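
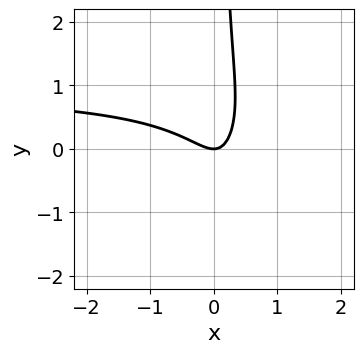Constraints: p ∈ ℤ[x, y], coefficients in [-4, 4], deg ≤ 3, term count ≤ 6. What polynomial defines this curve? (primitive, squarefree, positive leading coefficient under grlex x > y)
2*x^2*y - x*y^2 - 2*x^2 - 2*x*y + y

The degree is 3 — the shape is more complex than any degree-2 curve.
Reading off the gridlines: it crosses the x-axis at the gridline x = 0; it meets the y-axis at y = 0 (among the integer gridlines).
The integer polynomial consistent with all of this is the stated p.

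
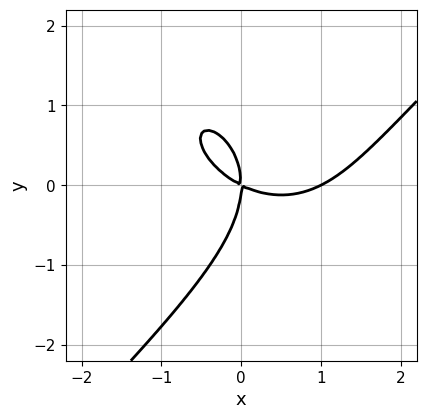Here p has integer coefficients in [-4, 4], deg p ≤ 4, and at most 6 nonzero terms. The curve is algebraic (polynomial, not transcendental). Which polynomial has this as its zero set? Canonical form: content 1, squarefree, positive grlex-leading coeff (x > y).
x^3 - y^3 - x^2 - 2*x*y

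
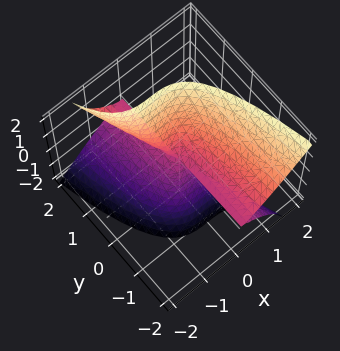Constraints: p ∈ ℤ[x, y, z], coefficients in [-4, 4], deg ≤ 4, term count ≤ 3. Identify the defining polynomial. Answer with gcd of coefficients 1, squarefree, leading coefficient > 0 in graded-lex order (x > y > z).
3*x^3 + 2*y*z^2 - z^3

The degree is 3 — a generic line meets the surface in up to 3 points.
Against the integer gridlines: it crosses the z-axis at the gridline z = 0; the visible y-axis segment lies entirely on the surface.
Together with the visible shape, these determine p as stated.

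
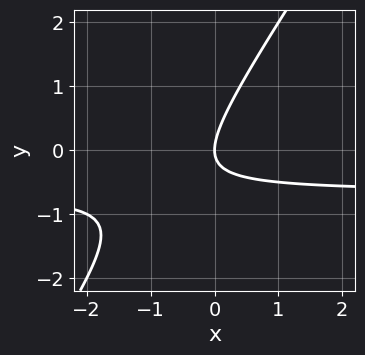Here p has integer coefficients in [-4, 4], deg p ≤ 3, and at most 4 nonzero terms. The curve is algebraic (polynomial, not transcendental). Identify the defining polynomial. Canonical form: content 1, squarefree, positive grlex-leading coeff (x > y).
(a) The degree is 2 — a generic line meets the curve in up to 2 points.
(b) From the visible intercepts: it crosses the x-axis at the gridline x = 0; it crosses the y-axis at the gridline y = 0.
(c) Assembling these constraints gives the stated polynomial.

3*x*y - 2*y^2 + 2*x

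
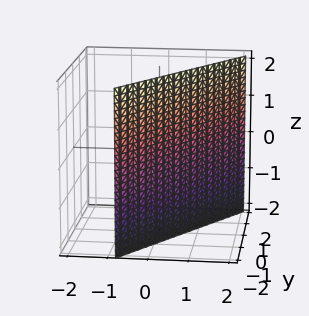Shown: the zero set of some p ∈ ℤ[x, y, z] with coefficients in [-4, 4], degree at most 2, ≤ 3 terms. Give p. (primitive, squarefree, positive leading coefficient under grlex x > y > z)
3*x - 2*y - 2

First, the degree is 1 — every cross-section is a straight line — this is a plane.
Next, observable constraints: no z-intercept at any integer in the box; it meets the y-axis at y = -1 (among the integer gridlines).
Finally, solving for integer coefficients yields p as stated.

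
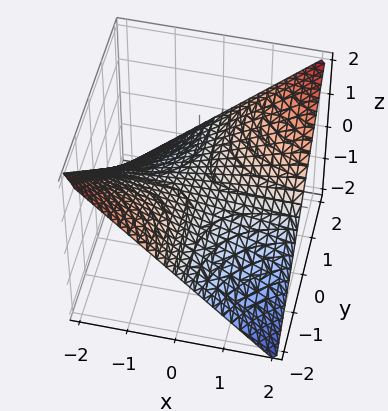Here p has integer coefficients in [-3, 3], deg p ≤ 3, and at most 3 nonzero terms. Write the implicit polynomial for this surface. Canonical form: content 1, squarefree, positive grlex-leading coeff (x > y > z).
x*y - 2*z

(a) The degree is 2 — a hyperbolic paraboloid; a quadric.
(b) From the visible intercepts: every point of the y-axis in the box is on the surface; it crosses the z-axis at the gridline z = 0.
(c) Matching integer coefficients to the picture gives p.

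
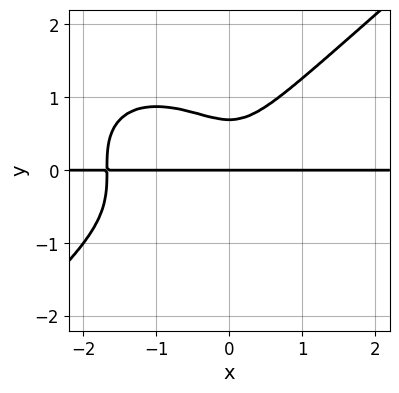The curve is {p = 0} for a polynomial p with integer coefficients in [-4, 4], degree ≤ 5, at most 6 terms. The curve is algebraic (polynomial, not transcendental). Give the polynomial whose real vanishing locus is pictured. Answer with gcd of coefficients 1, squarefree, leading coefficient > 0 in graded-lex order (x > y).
1. The degree is 4 — no degree-3 curve has this shape.
2. From the visible intercepts: the visible x-axis segment lies entirely on the curve; it meets the y-axis at y = 0 (among the integer gridlines).
3. Assembling these constraints gives the stated polynomial.

2*x^3*y - 3*y^4 + 3*x^2*y + y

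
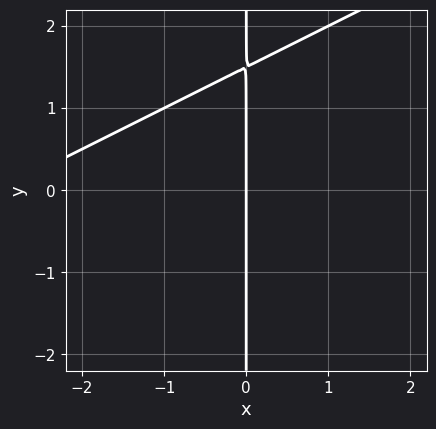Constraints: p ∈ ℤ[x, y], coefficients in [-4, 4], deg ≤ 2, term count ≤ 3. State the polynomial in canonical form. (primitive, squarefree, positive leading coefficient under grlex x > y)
x^2 - 2*x*y + 3*x

(a) Degree: no degree-1 curve has this shape, so deg p = 2.
(b) Checking where it meets the axes: every point of the y-axis in the box is on the curve; it meets the x-axis at x = 0 (among the integer gridlines).
(c) The integer polynomial consistent with all of this is the stated p.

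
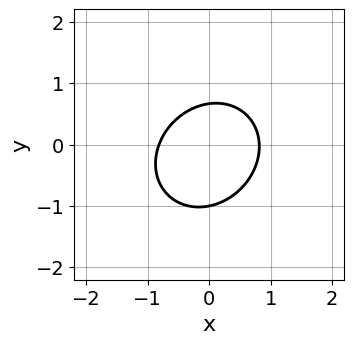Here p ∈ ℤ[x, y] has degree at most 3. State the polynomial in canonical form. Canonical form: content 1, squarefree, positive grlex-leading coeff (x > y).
1. Degree: a generic line meets the curve in up to 2 points, so deg p = 2.
2. Observable constraints: it crosses the y-axis at the gridline y = -1.
3. Solving for integer coefficients yields p as stated.

3*x^2 - x*y + 3*y^2 + y - 2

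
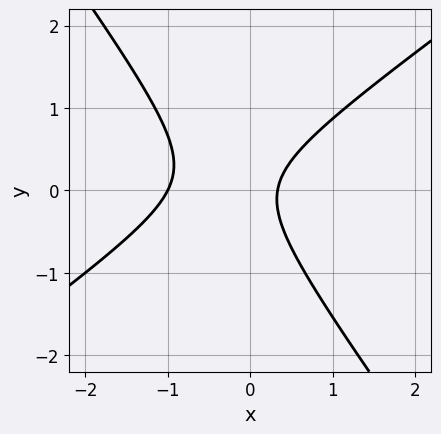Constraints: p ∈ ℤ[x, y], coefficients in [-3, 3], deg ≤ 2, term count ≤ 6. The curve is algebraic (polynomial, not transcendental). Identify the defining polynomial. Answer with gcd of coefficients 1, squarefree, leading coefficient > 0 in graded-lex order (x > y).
3*x^2 - 2*x*y - 3*y^2 + 2*x - 1

1. The degree is 2 — the shape is more complex than any degree-1 curve.
2. From the axis intercepts and sections: one x-axis crossing is at x = -1; it misses every integer gridline on the y-axis.
3. Putting this together gives p.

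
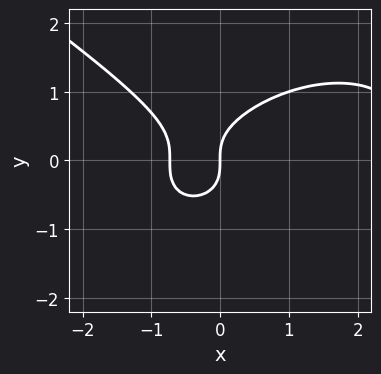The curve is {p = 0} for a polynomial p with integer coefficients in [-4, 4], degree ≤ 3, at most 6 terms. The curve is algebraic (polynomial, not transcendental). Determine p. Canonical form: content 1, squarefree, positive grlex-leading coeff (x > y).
x^3 + 3*y^3 - 2*x^2 - 2*x

(a) Degree: no degree-2 curve has this shape, so deg p = 3.
(b) Against the integer gridlines: one x-axis crossing is at x = 0; it meets the y-axis at y = 0 (among the integer gridlines).
(c) Assembling these constraints gives the stated polynomial.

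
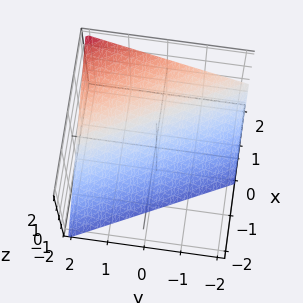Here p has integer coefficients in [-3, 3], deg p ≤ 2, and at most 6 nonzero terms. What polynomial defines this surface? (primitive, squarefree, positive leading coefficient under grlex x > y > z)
(a) Degree: the surface is flat (a plane), so deg p = 1.
(b) Observable constraints: it meets the y-axis at y = 2 (among the integer gridlines); it meets the z-axis at z = -1 (among the integer gridlines); it crosses the x-axis at the gridline x = 1.
(c) Putting this together gives p.

2*x + y - 2*z - 2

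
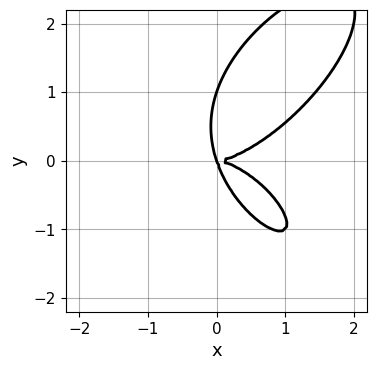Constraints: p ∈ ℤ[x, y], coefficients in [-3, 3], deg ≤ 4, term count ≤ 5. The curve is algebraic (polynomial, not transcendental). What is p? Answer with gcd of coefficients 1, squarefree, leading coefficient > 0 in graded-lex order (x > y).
(a) Degree: the shape is more complex than any degree-3 curve, so deg p = 4.
(b) Reading off the gridlines: one x-axis crossing is at x = 0; among the integer gridlines, it crosses the y-axis at y ∈ {0, 1}.
(c) The integer polynomial consistent with all of this is the stated p.

x^4 + y^4 - 3*x*y^2 - y^3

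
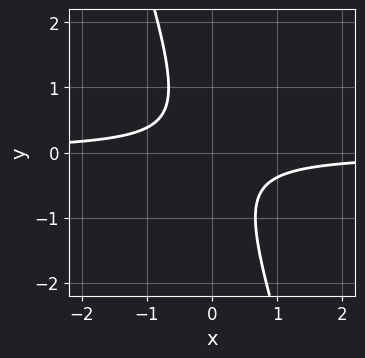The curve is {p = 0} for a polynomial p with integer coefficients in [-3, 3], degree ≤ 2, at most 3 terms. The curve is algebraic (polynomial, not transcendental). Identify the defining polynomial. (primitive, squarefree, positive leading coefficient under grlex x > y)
(a) deg p = 2. The shape is more complex than any degree-1 curve.
(b) Against the integer gridlines: it misses every integer gridline on the x-axis; it misses every integer gridline on the y-axis.
(c) Assembling these constraints gives the stated polynomial.

3*x*y + y^2 + 1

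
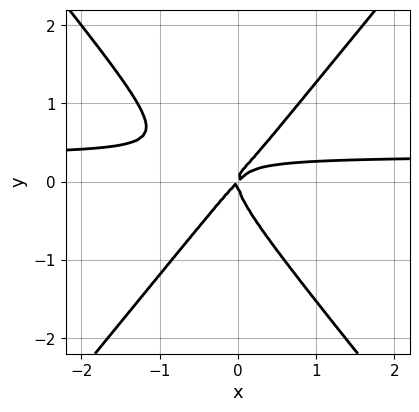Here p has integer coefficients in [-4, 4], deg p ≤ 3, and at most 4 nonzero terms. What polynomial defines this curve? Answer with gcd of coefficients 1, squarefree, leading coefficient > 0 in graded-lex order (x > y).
3*x^2*y - 2*y^3 - x^2 + x*y

Degree: the shape is more complex than any degree-2 curve, so deg p = 3.
Observable constraints: it crosses the y-axis at the gridline y = 0; it meets the x-axis at x = 0 (among the integer gridlines).
Together with the visible shape, these determine p as stated.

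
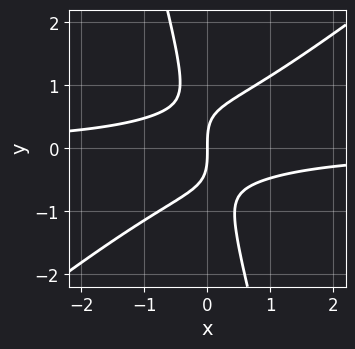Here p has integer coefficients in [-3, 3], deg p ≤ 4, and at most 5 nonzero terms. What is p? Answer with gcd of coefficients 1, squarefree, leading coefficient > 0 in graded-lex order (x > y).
1. deg p = 3. A generic line meets the curve in up to 3 points.
2. Against the integer gridlines: it meets the x-axis at x = 0 (among the integer gridlines); it meets the y-axis at y = 0 (among the integer gridlines).
3. Putting this together gives p.

3*x^2*y - 3*x*y^2 - y^3 + 2*x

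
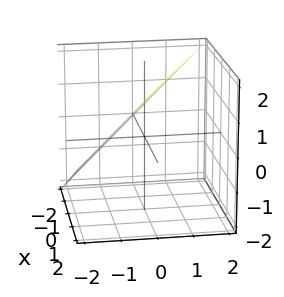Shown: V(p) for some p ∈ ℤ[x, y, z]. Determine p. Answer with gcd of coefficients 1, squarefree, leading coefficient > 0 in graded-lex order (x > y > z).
x + 2*y - 2*z + 2

deg p = 1. The surface is flat (a plane).
Observable constraints: it meets the x-axis at x = -2 (among the integer gridlines); it crosses the z-axis at the gridline z = 1; one y-axis crossing is at y = -1.
The integer polynomial consistent with all of this is the stated p.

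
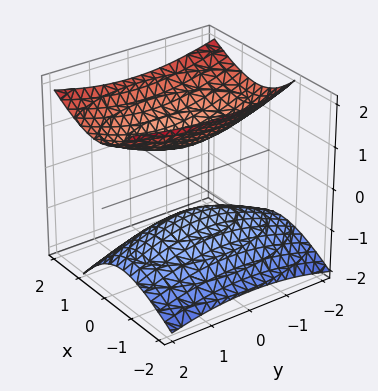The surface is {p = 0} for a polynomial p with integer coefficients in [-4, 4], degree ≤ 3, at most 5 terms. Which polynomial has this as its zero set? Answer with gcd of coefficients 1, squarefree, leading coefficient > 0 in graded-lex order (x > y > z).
3*x^2 - 2*x*z + y^2 - 3*z^2 + 2

1. There are 2 components. They look like related sheets of one shape, so recover p as a whole.
2. The degree is 2 — the shape is more complex than any degree-1 surface.
3. From the visible intercepts: no y-intercept at any integer in the box; the surface avoids every integer x-axis point in the box.
4. Solving for integer coefficients yields p as stated.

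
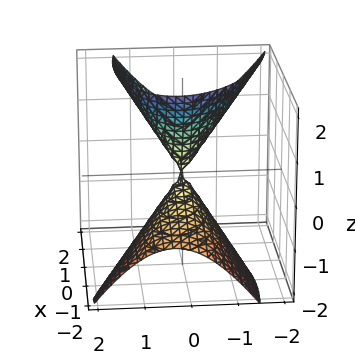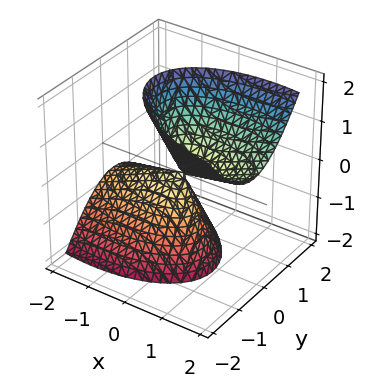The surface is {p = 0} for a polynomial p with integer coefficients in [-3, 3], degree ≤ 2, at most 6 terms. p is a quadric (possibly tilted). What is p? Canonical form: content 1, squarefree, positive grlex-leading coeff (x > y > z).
x^2 + x*y - 2*x*z + 3*y^2 - z^2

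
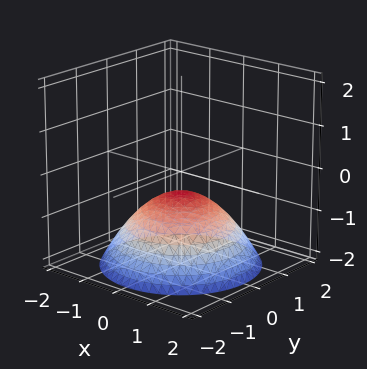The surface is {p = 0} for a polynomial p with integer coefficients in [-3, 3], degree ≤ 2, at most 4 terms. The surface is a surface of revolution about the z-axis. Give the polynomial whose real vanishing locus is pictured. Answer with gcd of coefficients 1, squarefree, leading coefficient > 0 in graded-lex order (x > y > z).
(a) deg p = 2. The shape is more complex than any degree-1 surface.
(b) Symmetry: the surface is invariant under rotation about z: p = q(x² + y², z).
(c) From the visible intercepts: it misses every integer gridline on the x-axis; a circular section at z = -1 has radius exactly 1; it misses every integer gridline on the y-axis.
(d) Solving for integer coefficients yields p as stated.

x^2 + y^2 + 2*z + 1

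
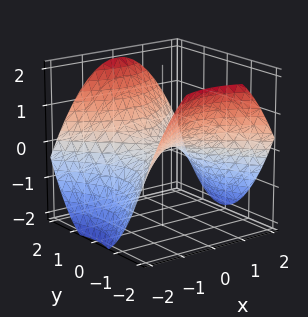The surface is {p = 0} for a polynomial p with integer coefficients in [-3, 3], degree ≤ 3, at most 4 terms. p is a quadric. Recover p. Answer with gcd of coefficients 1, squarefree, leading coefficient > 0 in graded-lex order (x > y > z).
x^2 - y^2 + 2*z

First, the degree is 2 — a saddle surface; a quadric.
Then, symmetries: it's symmetric under x → −x, forcing even powers of x; the y ↦ −y reflection is a symmetry, so y appears only in even powers.
Then, reading off the gridlines: it meets the z-axis at z = 0 (among the integer gridlines); it crosses the y-axis at the gridline y = 0; it crosses the x-axis at the gridline x = 0.
Finally, together with the visible shape, these determine p as stated.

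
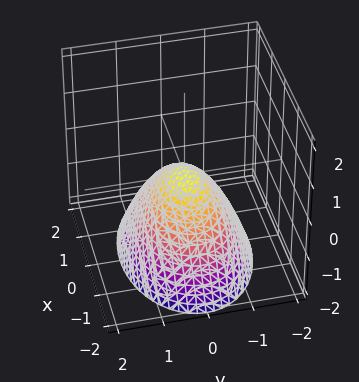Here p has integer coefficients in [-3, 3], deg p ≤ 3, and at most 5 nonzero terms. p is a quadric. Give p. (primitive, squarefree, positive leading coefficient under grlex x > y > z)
(a) deg p = 2. A single bowl opening along one axis; a quadric.
(b) Symmetries: it's symmetric under x → −x, forcing even powers of x; it's symmetric under y → −y, forcing even powers of y.
(c) Reading off the gridlines: one y-axis crossing is at y = 0; one x-axis crossing is at x = 0; it crosses the z-axis at the gridline z = 0.
(d) Solving for integer coefficients yields p as stated.

x^2 + 2*y^2 + 2*z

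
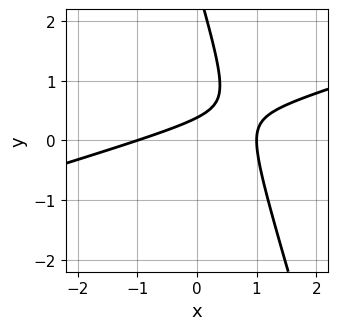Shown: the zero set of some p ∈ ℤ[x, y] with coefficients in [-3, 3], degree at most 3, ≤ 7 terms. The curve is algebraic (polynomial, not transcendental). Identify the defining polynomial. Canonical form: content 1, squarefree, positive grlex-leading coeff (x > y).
1. Degree: a generic line meets the curve in up to 2 points, so deg p = 2.
2. Observable constraints: among the integer gridlines, it crosses the x-axis at x ∈ {-1, 1}.
3. Fitting integer coefficients to these (and the overall shape) gives p.

x^2 - 3*x*y - y^2 + 3*y - 1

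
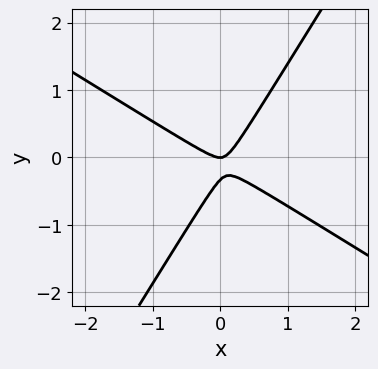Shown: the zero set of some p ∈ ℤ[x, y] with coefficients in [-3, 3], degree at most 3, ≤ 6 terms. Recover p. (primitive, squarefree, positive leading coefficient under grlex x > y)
3*x^2 + 3*x*y - 3*y^2 - y

1. Degree: the shape is more complex than any degree-1 curve, so deg p = 2.
2. From the axis intercepts and sections: it meets the x-axis at x = 0 (among the integer gridlines); one y-axis crossing is at y = 0.
3. Matching integer coefficients to the picture gives p.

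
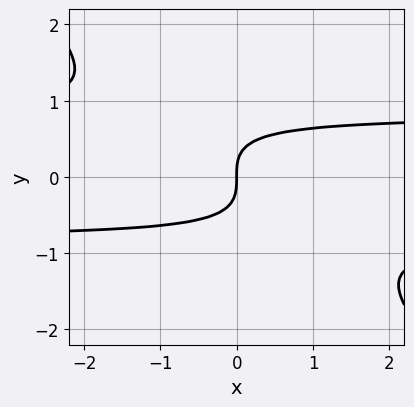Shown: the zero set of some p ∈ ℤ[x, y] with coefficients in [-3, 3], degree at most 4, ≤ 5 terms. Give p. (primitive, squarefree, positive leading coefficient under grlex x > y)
1. Degree: no degree-2 curve has this shape, so deg p = 3.
2. Against the integer gridlines: it crosses the x-axis at the gridline x = 0; one y-axis crossing is at y = 0.
3. Assembling these constraints gives the stated polynomial.

3*x*y^2 + 3*y^3 - 2*x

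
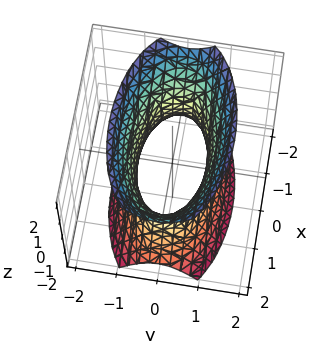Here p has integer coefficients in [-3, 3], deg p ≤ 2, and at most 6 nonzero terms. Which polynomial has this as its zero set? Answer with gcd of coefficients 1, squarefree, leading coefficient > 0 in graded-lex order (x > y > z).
x^2 + 3*y^2 - z^2 - 2

(a) Degree: an hourglass — one-sheet hyperboloid; a quadric, so deg p = 2.
(b) Symmetries: it's symmetric under z → −z, forcing even powers of z; mirror symmetry x ↦ −x ⇒ only even powers of x; the y ↦ −y reflection is a symmetry, so y appears only in even powers.
(c) Reading off the gridlines: no z-intercept at any integer in the box.
(d) The integer polynomial consistent with all of this is the stated p.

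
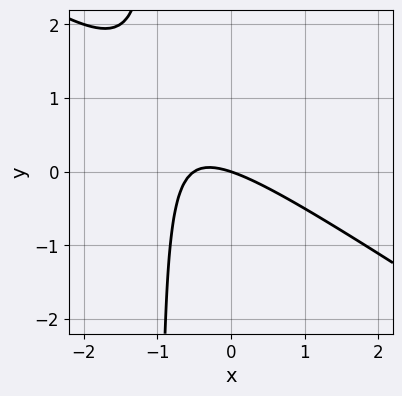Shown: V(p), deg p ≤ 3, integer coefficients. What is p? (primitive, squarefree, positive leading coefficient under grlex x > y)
deg p = 2. The shape is more complex than any degree-1 curve.
From the visible intercepts: one y-axis crossing is at y = 0; it crosses the x-axis at the gridline x = 0.
Putting this together gives p.

2*x^2 + 3*x*y + x + 3*y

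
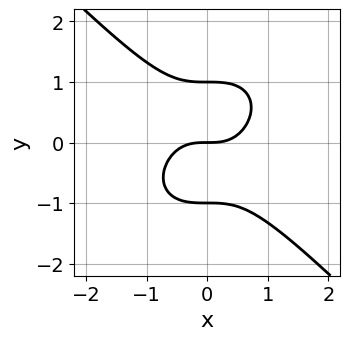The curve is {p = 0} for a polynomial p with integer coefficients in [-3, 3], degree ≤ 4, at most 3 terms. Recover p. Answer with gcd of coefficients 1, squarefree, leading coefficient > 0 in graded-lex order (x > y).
x^3 + y^3 - y

First, the degree is 3 — no degree-2 curve has this shape.
Then, reading off the gridlines: the y-axis gridline crossings are at y ∈ {-1, 0, 1}; it meets the x-axis at x = 0 (among the integer gridlines).
Finally, these observations pin down the coefficients.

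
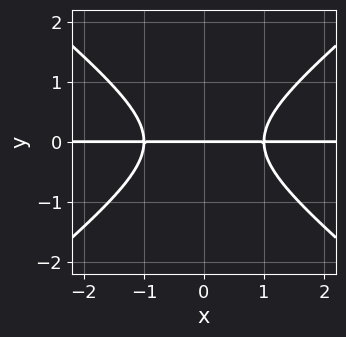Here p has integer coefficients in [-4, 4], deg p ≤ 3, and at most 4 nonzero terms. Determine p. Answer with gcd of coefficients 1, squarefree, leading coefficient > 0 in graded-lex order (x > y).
2*x^2*y - 3*y^3 - 2*y

(a) deg p = 3.
(b) Symmetries: it's symmetric under x → −x, forcing even powers of x.
(c) Checking where it meets the axes: it crosses the y-axis at the gridline y = 0; every point of the x-axis in the box is on the curve.
(d) The integer polynomial consistent with all of this is the stated p.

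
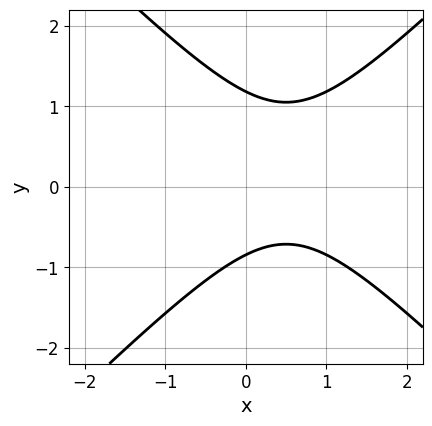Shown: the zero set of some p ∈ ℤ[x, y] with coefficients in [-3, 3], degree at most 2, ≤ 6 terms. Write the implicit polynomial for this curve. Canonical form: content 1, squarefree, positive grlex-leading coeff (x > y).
1. Degree: the shape is more complex than any degree-1 curve, so deg p = 2.
2. Reading off the gridlines: no x-intercept at any integer in the box.
3. Assembling these constraints gives the stated polynomial.

3*x^2 - 3*y^2 - 3*x + y + 3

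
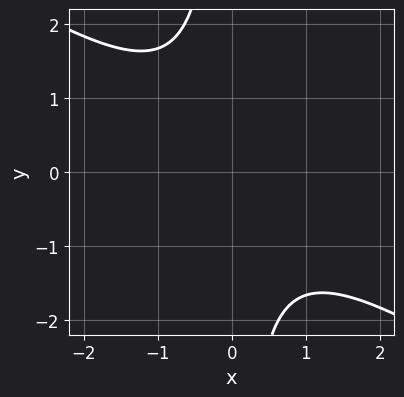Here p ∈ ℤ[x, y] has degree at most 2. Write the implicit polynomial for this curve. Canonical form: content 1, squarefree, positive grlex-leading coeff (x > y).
2*x^2 + 3*x*y + 3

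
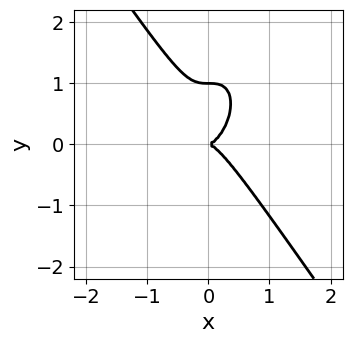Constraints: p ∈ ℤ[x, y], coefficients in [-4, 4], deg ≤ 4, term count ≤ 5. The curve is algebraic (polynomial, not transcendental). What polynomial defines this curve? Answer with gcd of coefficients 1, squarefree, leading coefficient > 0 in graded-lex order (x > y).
3*x^3 + y^3 - y^2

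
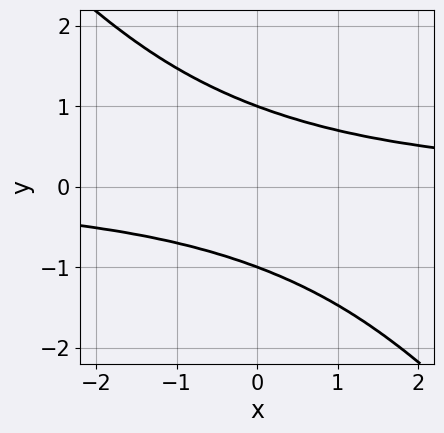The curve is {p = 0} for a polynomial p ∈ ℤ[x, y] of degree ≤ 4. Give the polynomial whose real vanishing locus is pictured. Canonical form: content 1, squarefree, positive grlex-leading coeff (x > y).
First, degree: no degree-3 curve has this shape, so deg p = 4.
Then, against the integer gridlines: the curve avoids every integer x-axis point in the box; among the integer gridlines, it crosses the y-axis at y ∈ {-1, 1}.
Finally, together with the visible shape, these determine p as stated.

x^2*y^2 + 3*x*y^3 + 2*y^4 - 2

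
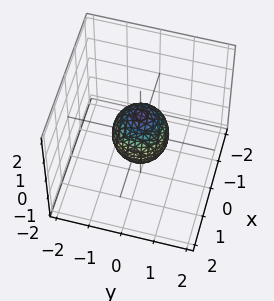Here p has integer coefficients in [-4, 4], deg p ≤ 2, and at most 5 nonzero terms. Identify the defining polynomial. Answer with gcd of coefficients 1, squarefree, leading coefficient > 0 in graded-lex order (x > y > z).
First, the degree is 2 — the shape is more complex than any degree-1 surface.
Then, symmetries: the surface is invariant under rotation about z: p = q(x² + y², z).
Then, from the axis intercepts and sections: a circular section at z = 0 has radius between 0 and 1; among the integer gridlines, it crosses the z-axis at z ∈ {-1, 1}.
Finally, the integer polynomial consistent with all of this is the stated p.

3*x^2 + 3*y^2 + 2*z^2 - 2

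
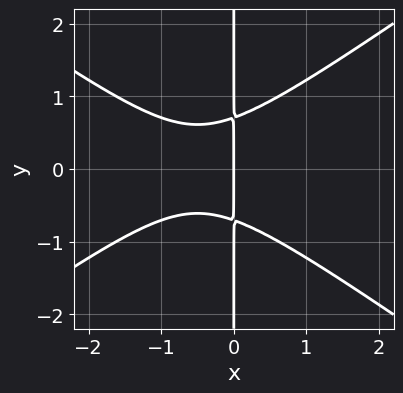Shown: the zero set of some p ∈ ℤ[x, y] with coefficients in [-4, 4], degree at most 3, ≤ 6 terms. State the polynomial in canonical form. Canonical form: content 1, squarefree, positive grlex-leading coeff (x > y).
The degree is 3 — the shape is more complex than any degree-2 curve.
Symmetries: mirror symmetry y ↦ −y ⇒ only even powers of y.
Checking where it meets the axes: it meets the x-axis at x = 0 (among the integer gridlines); the visible y-axis segment lies entirely on the curve.
The integer polynomial consistent with all of this is the stated p.

x^3 - 2*x*y^2 + x^2 + x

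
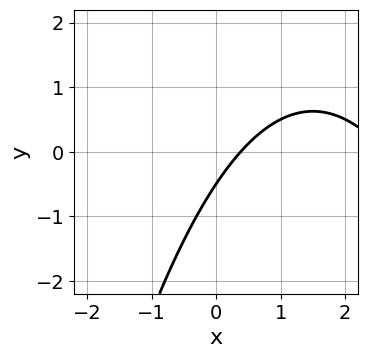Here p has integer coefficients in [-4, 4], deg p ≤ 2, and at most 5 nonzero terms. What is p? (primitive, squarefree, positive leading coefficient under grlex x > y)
(a) Degree: no degree-1 curve has this shape, so deg p = 2.
(b) Matching integer coefficients to the picture gives p.

x^2 - 3*x + 2*y + 1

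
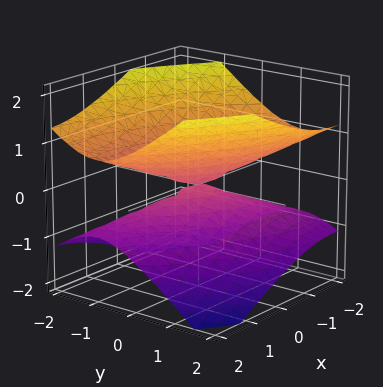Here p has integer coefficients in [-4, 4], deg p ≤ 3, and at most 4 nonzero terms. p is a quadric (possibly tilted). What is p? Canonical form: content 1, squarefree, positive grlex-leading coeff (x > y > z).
x^2 + 2*x*y + 2*y^2 - 3*z^2

I count 2 distinct pieces. They look like related sheets of one shape, so recover p as a whole.
deg p = 2. The shape is more complex than any degree-1 surface.
Against the integer gridlines: one y-axis crossing is at y = 0; one x-axis crossing is at x = 0.
Putting this together gives p.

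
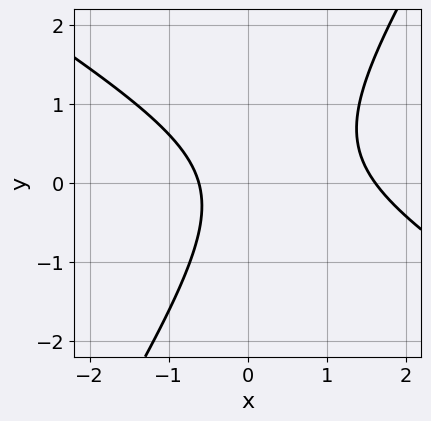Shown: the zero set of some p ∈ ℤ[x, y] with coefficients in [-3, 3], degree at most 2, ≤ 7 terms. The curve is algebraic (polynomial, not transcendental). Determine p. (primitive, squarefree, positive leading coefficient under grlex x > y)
1. The degree is 2 — a generic line meets the curve in up to 2 points.
2. Reading off the gridlines: it misses every integer gridline on the y-axis.
3. Solving for integer coefficients yields p as stated.

x^2 + x*y - y^2 - x - 1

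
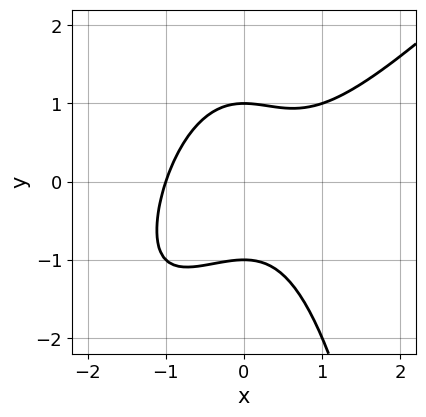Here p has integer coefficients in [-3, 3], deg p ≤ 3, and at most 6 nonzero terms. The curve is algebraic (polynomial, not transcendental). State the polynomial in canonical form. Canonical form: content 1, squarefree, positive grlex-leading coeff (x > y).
x^3 - x^2*y - y^2 + 1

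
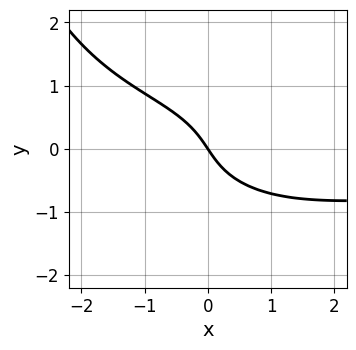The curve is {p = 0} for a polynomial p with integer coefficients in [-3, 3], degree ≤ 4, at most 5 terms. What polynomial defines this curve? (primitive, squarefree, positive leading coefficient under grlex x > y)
x^2*y^2 - 3*y^3 - 3*x - 2*y

First, the degree is 4 — a generic line meets the curve in up to 4 points.
Then, from the visible intercepts: it crosses the x-axis at the gridline x = 0; one y-axis crossing is at y = 0.
Finally, together with the visible shape, these determine p as stated.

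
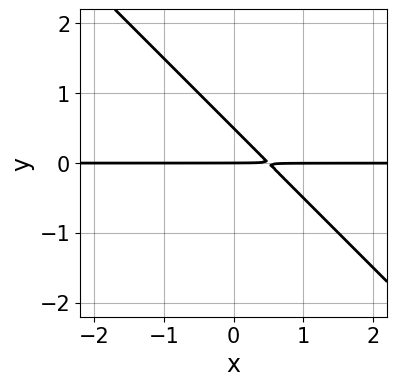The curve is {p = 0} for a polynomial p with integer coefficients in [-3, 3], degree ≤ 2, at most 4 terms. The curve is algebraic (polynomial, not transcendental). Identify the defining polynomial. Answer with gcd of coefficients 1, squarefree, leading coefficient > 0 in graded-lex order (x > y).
2*x*y + 2*y^2 - y

deg p = 2. A generic line meets the curve in up to 2 points.
Against the integer gridlines: the visible x-axis segment lies entirely on the curve; it crosses the y-axis at the gridline y = 0.
Matching integer coefficients to the picture gives p.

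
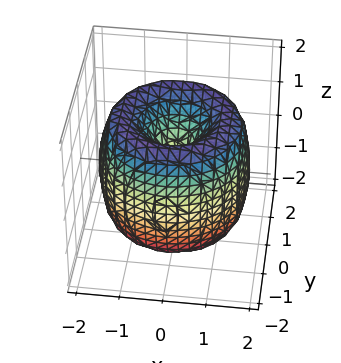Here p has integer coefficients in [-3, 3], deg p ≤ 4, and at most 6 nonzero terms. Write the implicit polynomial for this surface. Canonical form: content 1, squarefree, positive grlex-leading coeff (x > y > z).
deg p = 4. No degree-3 surface has this shape.
Symmetries: the z-axis is an axis of rotation, so x and y enter only as x² + y².
Reading off the gridlines: it crosses the z-axis at the gridline z = 0; a circular section at z = 0 has radius between 1 and 2; one y-axis crossing is at y = 0; one x-axis crossing is at x = 0.
The integer polynomial consistent with all of this is the stated p.

x^4 + 2*x^2*y^2 + y^4 - 3*x^2 - 3*y^2 + z^2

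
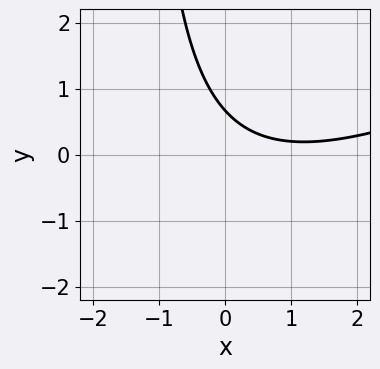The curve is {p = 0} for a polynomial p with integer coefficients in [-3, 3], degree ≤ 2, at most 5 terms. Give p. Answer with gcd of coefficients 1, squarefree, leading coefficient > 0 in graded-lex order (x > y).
First, degree: a generic line meets the curve in up to 2 points, so deg p = 2.
Then, from the axis intercepts and sections: no x-intercept at any integer in the box.
Finally, fitting integer coefficients to these (and the overall shape) gives p.

x^2 - 2*x*y - 2*x - 3*y + 2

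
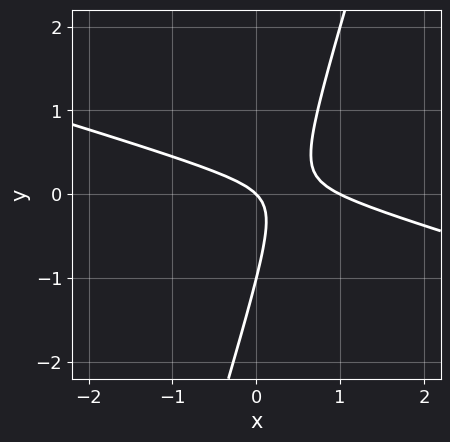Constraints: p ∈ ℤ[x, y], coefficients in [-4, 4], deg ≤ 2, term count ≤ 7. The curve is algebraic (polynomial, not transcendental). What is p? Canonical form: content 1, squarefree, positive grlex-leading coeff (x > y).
(a) deg p = 2. No degree-1 curve has this shape.
(b) Reading off the gridlines: the y-axis gridline crossings are at y ∈ {-1, 0}; among the integer gridlines, it crosses the x-axis at x ∈ {0, 1}.
(c) These observations pin down the coefficients.

x^2 + 3*x*y - y^2 - x - y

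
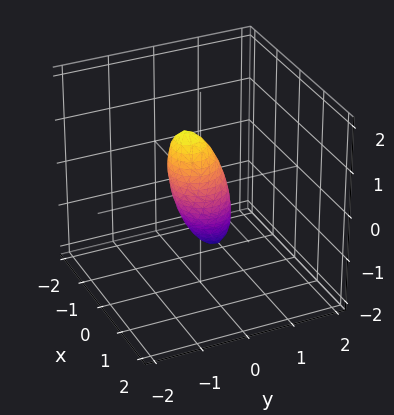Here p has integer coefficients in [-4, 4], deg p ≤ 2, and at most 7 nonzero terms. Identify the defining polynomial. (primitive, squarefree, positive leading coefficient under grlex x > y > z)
3*x^2 - 2*x*z + 3*y^2 + 2*y*z + z^2 - 1

deg p = 2.
From the visible intercepts: the z-axis gridline crossings are at z ∈ {-1, 1}.
Fitting integer coefficients to these (and the overall shape) gives p.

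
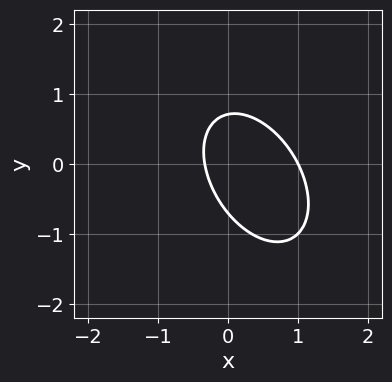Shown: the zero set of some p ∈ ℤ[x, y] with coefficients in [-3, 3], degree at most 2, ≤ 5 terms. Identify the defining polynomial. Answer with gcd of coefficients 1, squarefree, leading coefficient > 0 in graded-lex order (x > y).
deg p = 2. The shape is more complex than any degree-1 curve.
Against the integer gridlines: it meets the x-axis at x = 1 (among the integer gridlines).
Putting this together gives p.

3*x^2 + 2*x*y + 2*y^2 - 2*x - 1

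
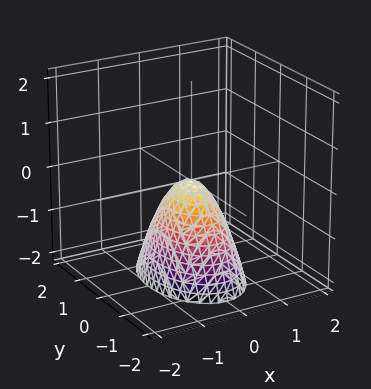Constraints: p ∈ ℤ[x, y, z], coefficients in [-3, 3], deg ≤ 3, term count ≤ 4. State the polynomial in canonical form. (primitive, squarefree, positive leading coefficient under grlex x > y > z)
First, degree: a paraboloid; a quadric, so deg p = 2.
Then, symmetries: the x ↦ −x reflection is a symmetry, so x appears only in even powers; it's symmetric under y → −y, forcing even powers of y.
Then, from the axis intercepts and sections: it meets the x-axis at x = 0 (among the integer gridlines); one z-axis crossing is at z = 0; it meets the y-axis at y = 0 (among the integer gridlines).
Finally, together with the visible shape, these determine p as stated.

2*x^2 + y^2 + z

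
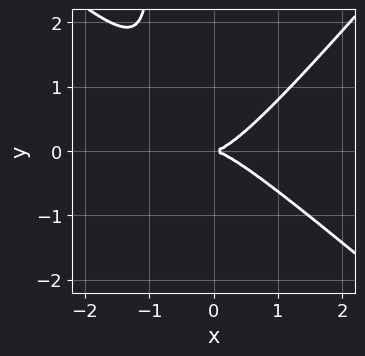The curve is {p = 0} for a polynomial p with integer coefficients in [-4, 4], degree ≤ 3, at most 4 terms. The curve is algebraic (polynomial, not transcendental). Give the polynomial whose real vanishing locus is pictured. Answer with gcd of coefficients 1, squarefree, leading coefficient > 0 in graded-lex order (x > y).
3*x^3 + x^2*y - 3*x*y^2 - 3*y^2

(a) The degree is 3 — the shape is more complex than any degree-2 curve.
(b) Checking where it meets the axes: it crosses the x-axis at the gridline x = 0; it crosses the y-axis at the gridline y = 0.
(c) Together with the visible shape, these determine p as stated.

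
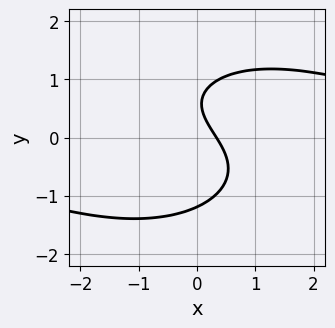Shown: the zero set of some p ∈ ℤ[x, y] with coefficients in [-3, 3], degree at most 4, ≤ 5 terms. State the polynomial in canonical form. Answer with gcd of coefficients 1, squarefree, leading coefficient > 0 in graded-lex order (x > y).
x^2*y + 2*y^3 - 3*x - 2*y + 1

deg p = 3. No degree-2 curve has this shape.
Matching integer coefficients to the picture gives p.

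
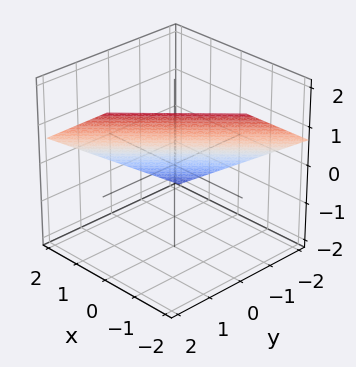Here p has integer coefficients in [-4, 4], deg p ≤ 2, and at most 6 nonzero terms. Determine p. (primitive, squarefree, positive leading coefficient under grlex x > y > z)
2*x - 2*y + 3*z - 2

First, the degree is 1 — the surface is flat (a plane).
Then, reading off the gridlines: it crosses the y-axis at the gridline y = -1; it meets the x-axis at x = 1 (among the integer gridlines).
Finally, together with the visible shape, these determine p as stated.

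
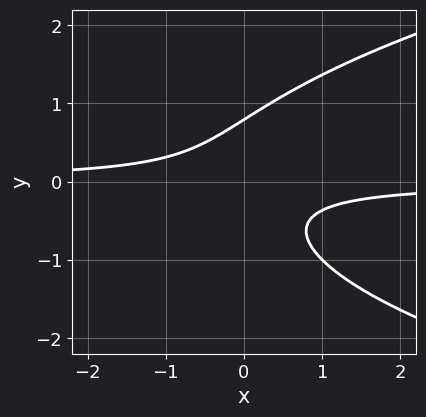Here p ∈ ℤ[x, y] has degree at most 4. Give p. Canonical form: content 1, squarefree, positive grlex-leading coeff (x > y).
2*y^3 - 3*x*y - 1

1. Degree: no degree-2 curve has this shape, so deg p = 3.
2. From the visible intercepts: no x-intercept at any integer in the box.
3. These observations pin down the coefficients.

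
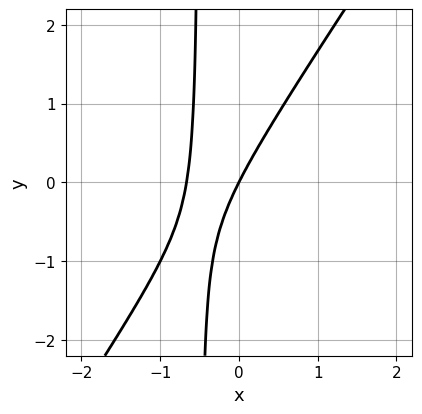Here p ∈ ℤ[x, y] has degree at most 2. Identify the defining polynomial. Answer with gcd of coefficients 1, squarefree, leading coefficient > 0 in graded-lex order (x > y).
1. deg p = 2. The shape is more complex than any degree-1 curve.
2. From the visible intercepts: it crosses the x-axis at the gridline x = 0; it crosses the y-axis at the gridline y = 0.
3. The integer polynomial consistent with all of this is the stated p.

3*x^2 - 2*x*y + 2*x - y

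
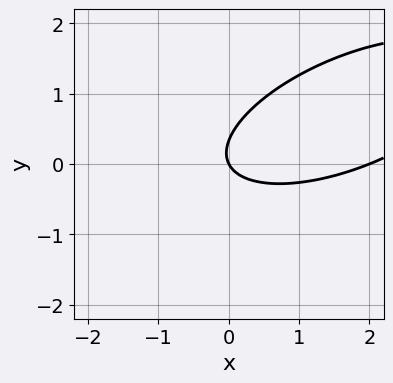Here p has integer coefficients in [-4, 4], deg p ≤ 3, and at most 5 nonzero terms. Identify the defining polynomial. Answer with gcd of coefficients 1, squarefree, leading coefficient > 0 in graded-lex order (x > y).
(a) The degree is 2 — no degree-1 curve has this shape.
(b) Reading off the gridlines: one y-axis crossing is at y = 0; among the integer gridlines, it crosses the x-axis at x ∈ {0, 2}.
(c) Assembling these constraints gives the stated polynomial.

x^2 - 2*x*y + 3*y^2 - 2*x - y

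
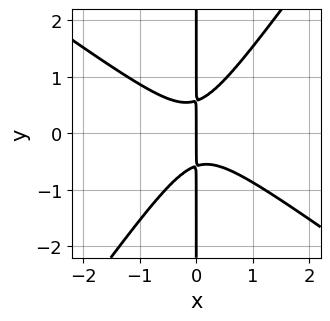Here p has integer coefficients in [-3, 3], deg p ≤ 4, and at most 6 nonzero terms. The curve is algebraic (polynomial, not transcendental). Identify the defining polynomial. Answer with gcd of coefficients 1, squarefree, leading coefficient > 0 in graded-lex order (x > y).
Degree: the shape is more complex than any degree-2 curve, so deg p = 3.
From the visible intercepts: the visible y-axis segment lies entirely on the curve; one x-axis crossing is at x = 0.
Putting this together gives p.

3*x^3 + 2*x^2*y - 3*x*y^2 + x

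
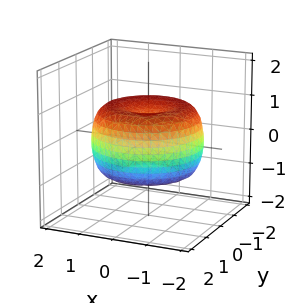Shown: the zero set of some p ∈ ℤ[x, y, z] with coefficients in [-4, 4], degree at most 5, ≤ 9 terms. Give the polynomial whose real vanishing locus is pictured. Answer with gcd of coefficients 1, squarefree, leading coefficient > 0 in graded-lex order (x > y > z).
x^4 + 2*x^2*y^2 + y^4 - 2*x^2 - 2*y^2 + 2*z^2 - 1

The degree is 4 — the shape is more complex than any degree-3 surface.
Symmetries: the z-axis is an axis of rotation, so x and y enter only as x² + y².
Against the integer gridlines: a circular section at z = 1 has radius exactly 1.
These observations pin down the coefficients.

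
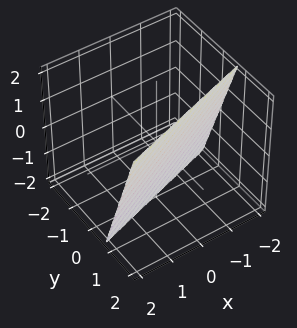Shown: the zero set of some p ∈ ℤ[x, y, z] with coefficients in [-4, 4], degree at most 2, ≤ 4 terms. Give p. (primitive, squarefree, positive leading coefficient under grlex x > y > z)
x - 3*y + z + 2

The degree is 1 — every cross-section is a straight line — this is a plane.
Against the integer gridlines: it meets the z-axis at z = -2 (among the integer gridlines); it crosses the x-axis at the gridline x = -2.
Solving for integer coefficients yields p as stated.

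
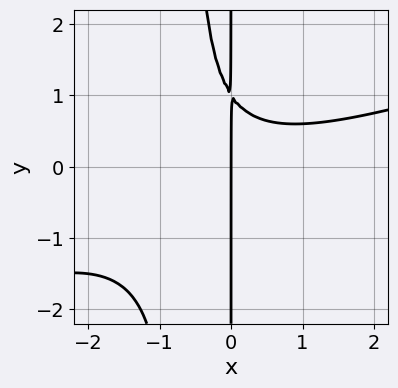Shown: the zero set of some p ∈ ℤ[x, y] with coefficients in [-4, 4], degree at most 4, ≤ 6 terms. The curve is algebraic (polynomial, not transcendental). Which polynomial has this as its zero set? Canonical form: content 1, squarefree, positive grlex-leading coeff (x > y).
1. Degree: no degree-2 curve has this shape, so deg p = 3.
2. Against the integer gridlines: every point of the y-axis in the box is on the curve; one x-axis crossing is at x = 0.
3. These observations pin down the coefficients.

x^3 - 3*x^2*y - 2*x*y + 2*x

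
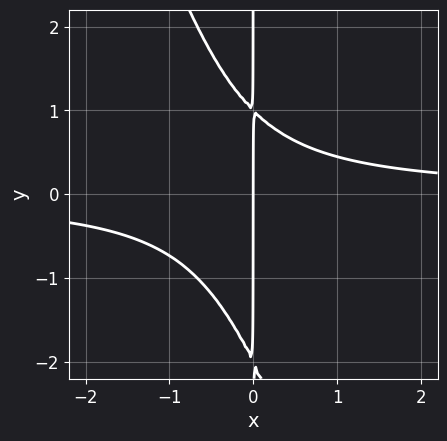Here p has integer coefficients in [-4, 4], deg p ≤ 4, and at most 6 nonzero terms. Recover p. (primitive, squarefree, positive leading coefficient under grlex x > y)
1. deg p = 3. A generic line meets the curve in up to 3 points.
2. Checking where it meets the axes: it meets the x-axis at x = 0 (among the integer gridlines); every point of the y-axis in the box is on the curve.
3. These observations pin down the coefficients.

3*x^2*y + x*y^2 + x*y - 2*x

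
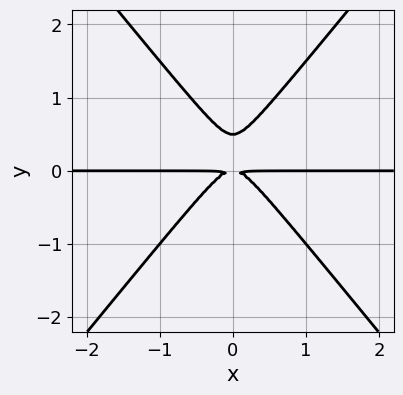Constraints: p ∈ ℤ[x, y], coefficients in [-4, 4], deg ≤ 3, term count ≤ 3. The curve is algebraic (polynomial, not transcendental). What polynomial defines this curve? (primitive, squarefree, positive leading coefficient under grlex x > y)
3*x^2*y - 2*y^3 + y^2

First, deg p = 3. A generic line meets the curve in up to 3 points.
Then, symmetries: mirror symmetry x ↦ −x ⇒ only even powers of x.
Next, observable constraints: every point of the x-axis in the box is on the curve.
Finally, solving for integer coefficients yields p as stated.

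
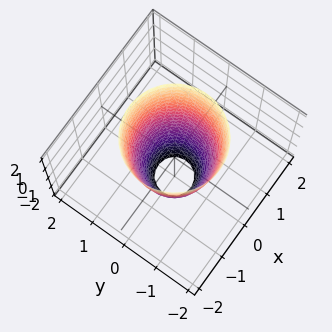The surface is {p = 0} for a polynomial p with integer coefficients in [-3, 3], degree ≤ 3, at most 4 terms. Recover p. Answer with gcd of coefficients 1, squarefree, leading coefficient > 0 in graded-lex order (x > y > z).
3*x^2 + 3*y^2 - z - 3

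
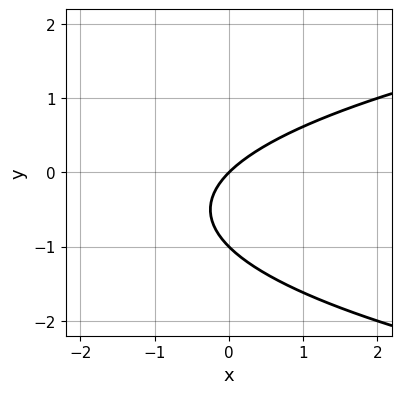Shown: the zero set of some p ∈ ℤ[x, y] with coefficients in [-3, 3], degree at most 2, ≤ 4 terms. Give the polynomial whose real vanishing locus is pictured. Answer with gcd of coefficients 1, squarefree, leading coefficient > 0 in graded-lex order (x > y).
y^2 - x + y

(a) deg p = 2. A generic line meets the curve in up to 2 points.
(b) Checking where it meets the axes: the y-axis gridline crossings are at y ∈ {-1, 0}; one x-axis crossing is at x = 0.
(c) These observations pin down the coefficients.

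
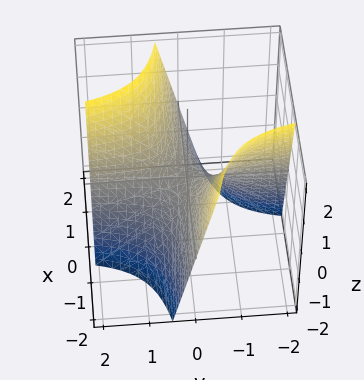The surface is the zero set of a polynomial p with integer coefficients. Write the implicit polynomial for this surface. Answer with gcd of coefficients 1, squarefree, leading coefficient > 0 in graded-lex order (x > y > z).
2*x*y - z

First, deg p = 2. A generic line meets the surface in up to 2 points.
Next, reading off the gridlines: the visible y-axis segment lies entirely on the surface; one z-axis crossing is at z = 0; the visible x-axis segment lies entirely on the surface.
Finally, together with the visible shape, these determine p as stated.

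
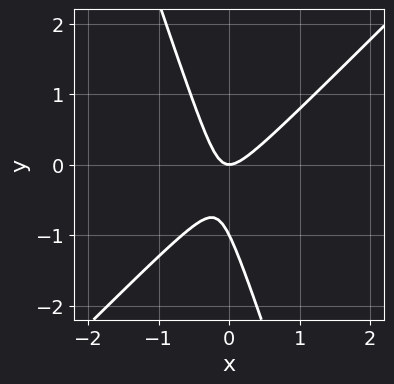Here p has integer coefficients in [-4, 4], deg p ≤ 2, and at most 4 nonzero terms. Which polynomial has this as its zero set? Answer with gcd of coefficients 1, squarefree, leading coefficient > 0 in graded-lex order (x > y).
3*x^2 - 2*x*y - y^2 - y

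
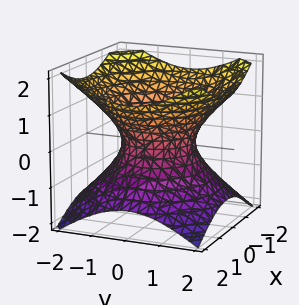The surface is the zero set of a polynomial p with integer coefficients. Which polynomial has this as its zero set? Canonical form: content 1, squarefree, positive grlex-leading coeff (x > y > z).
First, degree: an hourglass — one-sheet hyperboloid; a quadric, so deg p = 2.
Next, symmetries: rotational symmetry about the z-axis ⇒ p depends on x, y only through x² + y²; mirror symmetry z ↦ −z ⇒ only even powers of z.
Then, reading off the gridlines: the y-axis gridline crossings are at y ∈ {-1, 1}; the x-axis gridline crossings are at x ∈ {-1, 1}; a circular section at z = 0 has radius exactly 1.
Finally, matching integer coefficients to the picture gives p.

2*x^2 + 2*y^2 - 3*z^2 - 2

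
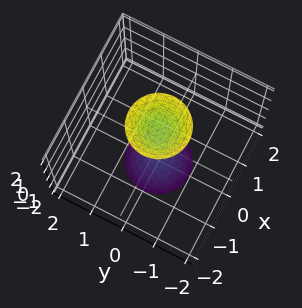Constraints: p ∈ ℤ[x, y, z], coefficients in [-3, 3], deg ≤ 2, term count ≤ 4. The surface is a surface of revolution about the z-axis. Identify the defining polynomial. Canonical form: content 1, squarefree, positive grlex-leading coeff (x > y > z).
(a) There are 2 components. Treating them together as one polynomial.
(b) Degree: the shape is more complex than any degree-1 surface, so deg p = 2.
(c) By symmetry, the z-axis is an axis of rotation, so x and y enter only as x² + y².
(d) Observable constraints: it misses every integer gridline on the x-axis; a circular section at z = -2 has radius between 0 and 1.
(e) Putting this together gives p.

3*x^2 + 3*y^2 - z^2 + 2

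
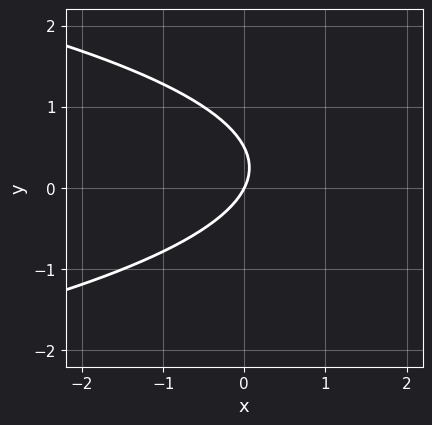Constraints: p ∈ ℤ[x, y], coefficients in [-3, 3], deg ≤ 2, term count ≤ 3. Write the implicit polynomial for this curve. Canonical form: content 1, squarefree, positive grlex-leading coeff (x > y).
First, degree: no degree-1 curve has this shape, so deg p = 2.
Next, against the integer gridlines: it meets the x-axis at x = 0 (among the integer gridlines); it crosses the y-axis at the gridline y = 0.
Finally, putting this together gives p.

2*y^2 + 2*x - y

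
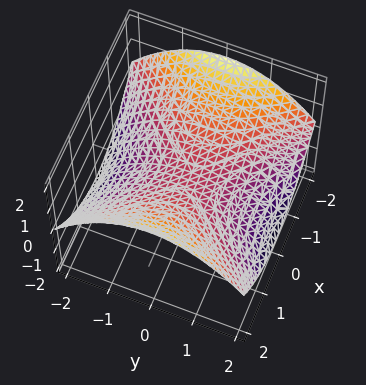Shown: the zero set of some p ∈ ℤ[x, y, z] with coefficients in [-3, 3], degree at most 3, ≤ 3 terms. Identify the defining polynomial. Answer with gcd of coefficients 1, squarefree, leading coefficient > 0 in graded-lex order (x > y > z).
x^2 - y^2 - 3*z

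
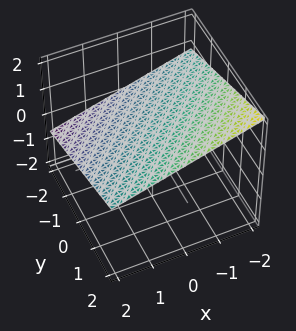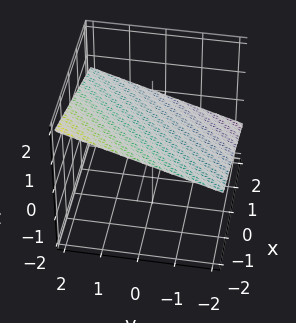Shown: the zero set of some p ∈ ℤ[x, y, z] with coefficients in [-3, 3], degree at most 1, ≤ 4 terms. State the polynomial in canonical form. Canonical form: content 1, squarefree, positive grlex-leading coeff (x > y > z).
x - y + 3*z - 2

(a) The degree is 1 — every cross-section is a straight line — this is a plane.
(b) From the axis intercepts and sections: one y-axis crossing is at y = -2; it crosses the x-axis at the gridline x = 2.
(c) Together with the visible shape, these determine p as stated.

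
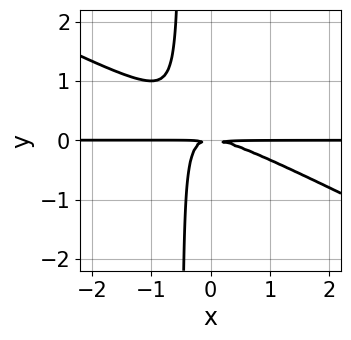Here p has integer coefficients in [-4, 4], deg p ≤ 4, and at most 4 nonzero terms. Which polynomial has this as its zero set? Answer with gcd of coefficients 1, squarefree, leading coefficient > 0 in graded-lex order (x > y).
x^2*y + 2*x*y^2 + y^2

Degree: the shape is more complex than any degree-2 curve, so deg p = 3.
From the axis intercepts and sections: every point of the x-axis in the box is on the curve.
Putting this together gives p.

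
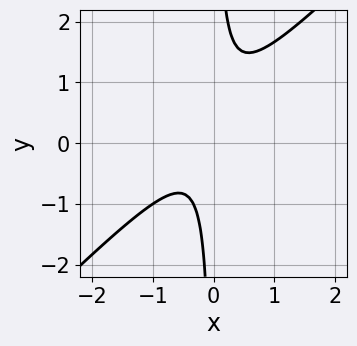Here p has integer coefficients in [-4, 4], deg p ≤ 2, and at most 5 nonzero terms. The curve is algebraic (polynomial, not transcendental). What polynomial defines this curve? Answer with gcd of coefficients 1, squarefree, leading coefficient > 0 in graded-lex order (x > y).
(a) Degree: no degree-1 curve has this shape, so deg p = 2.
(b) From the visible intercepts: it misses every integer gridline on the y-axis; no x-intercept at any integer in the box.
(c) The integer polynomial consistent with all of this is the stated p.

3*x^2 - 3*x*y + x + 1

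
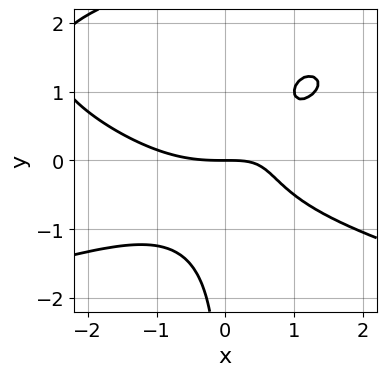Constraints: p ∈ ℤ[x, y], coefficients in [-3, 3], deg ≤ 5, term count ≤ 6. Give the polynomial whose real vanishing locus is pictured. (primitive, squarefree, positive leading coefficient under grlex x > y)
2*x*y^3 + x^3 - 3*x*y^2 - 3*x*y + 3*y

1. deg p = 4. A generic line meets the curve in up to 4 points.
2. Against the integer gridlines: it crosses the x-axis at the gridline x = 0; one y-axis crossing is at y = 0.
3. Solving for integer coefficients yields p as stated.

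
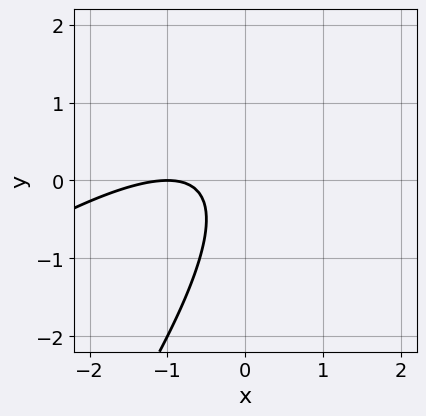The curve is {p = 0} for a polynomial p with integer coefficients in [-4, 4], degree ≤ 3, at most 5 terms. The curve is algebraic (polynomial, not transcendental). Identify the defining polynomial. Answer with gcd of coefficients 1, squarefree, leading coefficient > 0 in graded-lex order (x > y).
(a) deg p = 2.
(b) Checking where it meets the axes: it crosses the x-axis at the gridline x = -1; it misses every integer gridline on the y-axis.
(c) Putting this together gives p.

x^2 - 2*x*y + y^2 + 2*x + 1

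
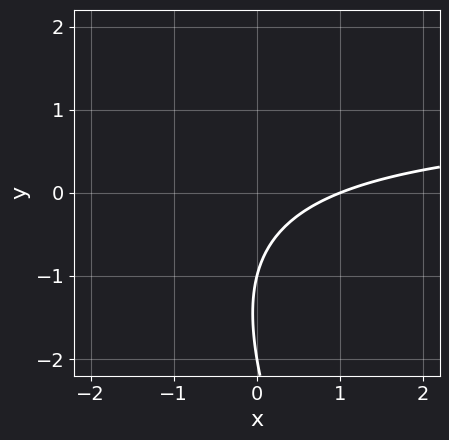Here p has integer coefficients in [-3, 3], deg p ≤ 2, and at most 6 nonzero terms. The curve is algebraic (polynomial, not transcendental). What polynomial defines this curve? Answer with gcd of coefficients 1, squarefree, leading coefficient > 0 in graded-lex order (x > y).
2*x*y + y^2 - 2*x + 3*y + 2

(a) deg p = 2. The shape is more complex than any degree-1 curve.
(b) Against the integer gridlines: it crosses the x-axis at the gridline x = 1; the y-axis gridline crossings are at y ∈ {-2, -1}.
(c) Putting this together gives p.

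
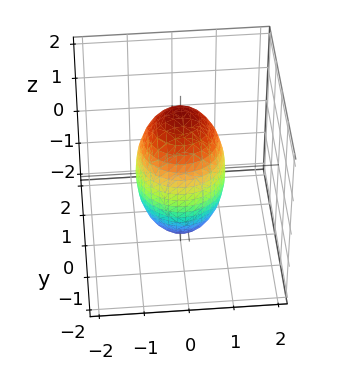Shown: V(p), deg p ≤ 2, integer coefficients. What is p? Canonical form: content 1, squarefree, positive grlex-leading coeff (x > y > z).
3*x^2 + 3*y^2 + z^2 - 3

First, deg p = 2. Bounded and convex; a quadric.
Next, symmetries: rotational symmetry about the z-axis ⇒ p depends on x, y only through x² + y²; the z ↦ −z reflection is a symmetry, so z appears only in even powers.
Next, checking where it meets the axes: a circular section at z = 0 has radius exactly 1; the x-axis gridline crossings are at x ∈ {-1, 1}.
Finally, solving for integer coefficients yields p as stated. Check: (0, -1, 0) on the y-axis lies on the surface, and p(0, -1, 0) = 0. ✓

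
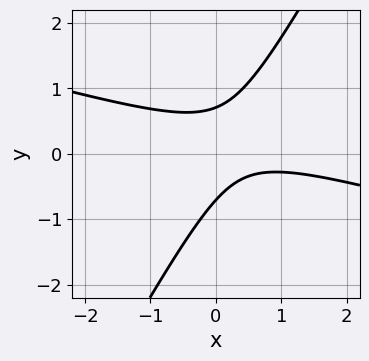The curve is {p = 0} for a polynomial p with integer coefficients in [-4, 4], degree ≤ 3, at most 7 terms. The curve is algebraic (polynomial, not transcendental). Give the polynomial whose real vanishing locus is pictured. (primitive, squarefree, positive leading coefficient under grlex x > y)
x^2 + 3*x*y - 2*y^2 - x + 1

First, deg p = 2. No degree-1 curve has this shape.
Then, against the integer gridlines: it misses every integer gridline on the x-axis.
Finally, the integer polynomial consistent with all of this is the stated p.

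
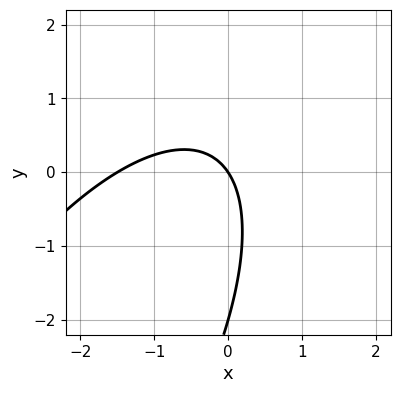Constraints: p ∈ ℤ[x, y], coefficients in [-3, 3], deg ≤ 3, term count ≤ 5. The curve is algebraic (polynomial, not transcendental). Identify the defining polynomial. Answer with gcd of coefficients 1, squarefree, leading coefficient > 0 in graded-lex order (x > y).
First, degree: the shape is more complex than any degree-1 curve, so deg p = 2.
Then, checking where it meets the axes: among the integer gridlines, it crosses the y-axis at y ∈ {-2, 0}; one x-axis crossing is at x = 0.
Finally, these observations pin down the coefficients.

2*x^2 - 2*x*y + y^2 + 3*x + 2*y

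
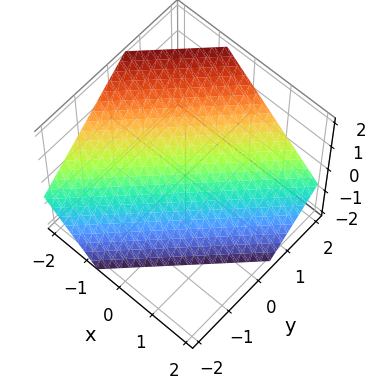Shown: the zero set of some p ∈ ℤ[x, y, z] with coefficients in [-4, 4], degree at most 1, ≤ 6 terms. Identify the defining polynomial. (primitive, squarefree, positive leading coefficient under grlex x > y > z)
deg p = 1. Every cross-section is a straight line — this is a plane.
Putting this together gives p.

3*x - 3*y + 3*z + 2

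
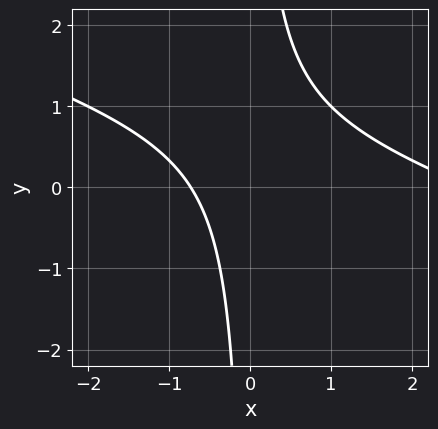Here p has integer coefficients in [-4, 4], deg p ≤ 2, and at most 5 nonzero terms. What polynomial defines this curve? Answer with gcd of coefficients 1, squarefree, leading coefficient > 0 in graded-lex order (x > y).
x^2 + 3*x*y - 2*x - 2

(a) The degree is 2 — no degree-1 curve has this shape.
(b) Against the integer gridlines: it misses every integer gridline on the y-axis.
(c) Fitting integer coefficients to these (and the overall shape) gives p.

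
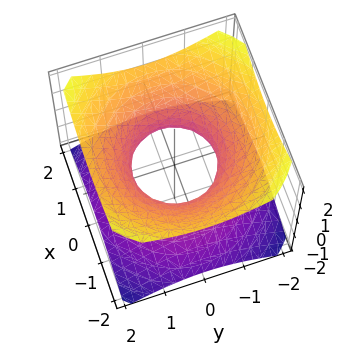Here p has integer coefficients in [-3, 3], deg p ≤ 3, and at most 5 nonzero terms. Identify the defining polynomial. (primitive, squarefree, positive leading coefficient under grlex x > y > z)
2*x^2 + 2*y^2 - 3*z^2 - 2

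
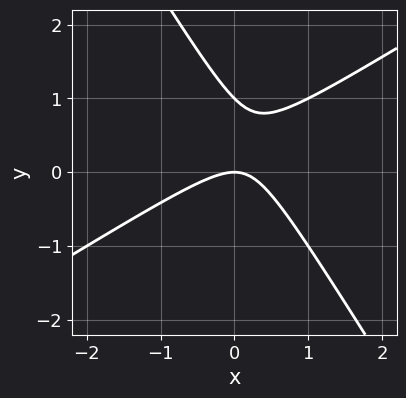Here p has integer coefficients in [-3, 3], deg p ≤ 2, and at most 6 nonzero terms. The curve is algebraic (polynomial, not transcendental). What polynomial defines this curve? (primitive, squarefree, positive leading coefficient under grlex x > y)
1. deg p = 2.
2. From the visible intercepts: it meets the x-axis at x = 0 (among the integer gridlines); among the integer gridlines, it crosses the y-axis at y ∈ {0, 1}.
3. Putting this together gives p.

x^2 - x*y - y^2 + y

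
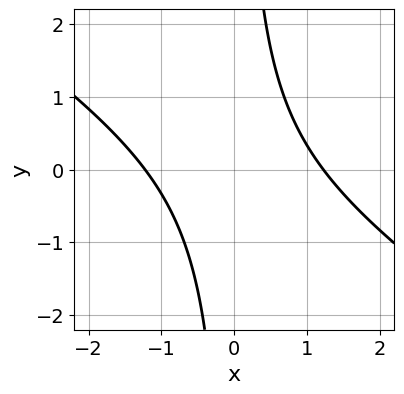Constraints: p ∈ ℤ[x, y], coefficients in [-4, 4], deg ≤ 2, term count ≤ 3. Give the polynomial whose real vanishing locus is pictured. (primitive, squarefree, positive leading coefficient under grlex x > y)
(a) The degree is 2 — the shape is more complex than any degree-1 curve.
(b) From the axis intercepts and sections: the curve avoids every integer y-axis point in the box.
(c) The integer polynomial consistent with all of this is the stated p.

2*x^2 + 3*x*y - 3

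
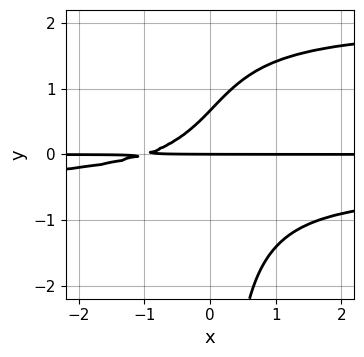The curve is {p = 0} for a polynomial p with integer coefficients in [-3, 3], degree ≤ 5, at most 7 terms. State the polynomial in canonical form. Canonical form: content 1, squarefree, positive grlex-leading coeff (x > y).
The degree is 4 — the shape is more complex than any degree-3 curve.
Observable constraints: every point of the x-axis in the box is on the curve; it crosses the y-axis at the gridline y = 0.
The integer polynomial consistent with all of this is the stated p.

2*x*y^3 - 3*x*y^2 - 2*x*y + 3*y^2 - 2*y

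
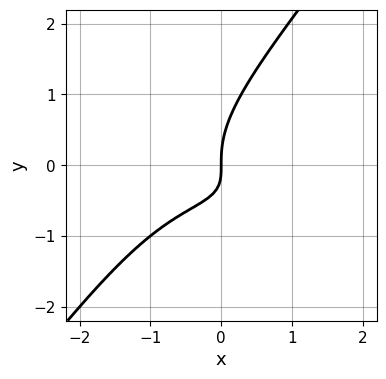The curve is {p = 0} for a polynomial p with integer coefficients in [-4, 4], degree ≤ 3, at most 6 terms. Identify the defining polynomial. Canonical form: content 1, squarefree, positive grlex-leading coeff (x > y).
Degree: the shape is more complex than any degree-2 curve, so deg p = 3.
Against the integer gridlines: it meets the x-axis at x = 0 (among the integer gridlines); it crosses the y-axis at the gridline y = 0.
Assembling these constraints gives the stated polynomial.

x^3 + 2*x*y^2 - 2*y^3 + 3*x*y + 2*x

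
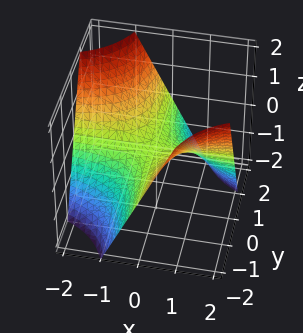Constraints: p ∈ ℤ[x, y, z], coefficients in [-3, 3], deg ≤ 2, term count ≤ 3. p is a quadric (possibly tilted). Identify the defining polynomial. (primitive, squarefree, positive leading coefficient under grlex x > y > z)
Degree: a generic line meets the surface in up to 2 points, so deg p = 2.
Against the integer gridlines: the visible y-axis segment lies entirely on the surface; the visible x-axis segment lies entirely on the surface; one z-axis crossing is at z = 0.
These observations pin down the coefficients.

x*y + z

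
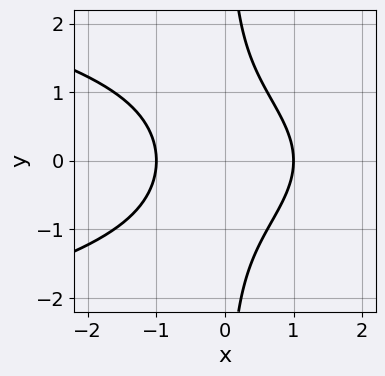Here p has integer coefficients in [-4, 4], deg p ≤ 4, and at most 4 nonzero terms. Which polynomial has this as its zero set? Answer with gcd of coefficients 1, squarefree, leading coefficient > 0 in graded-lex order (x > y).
x*y^2 + x^2 - 1

The degree is 3 — no degree-2 curve has this shape.
Symmetries: it's symmetric under y → −y, forcing even powers of y.
From the axis intercepts and sections: the x-axis gridline crossings are at x ∈ {-1, 1}; the curve avoids every integer y-axis point in the box.
Matching integer coefficients to the picture gives p.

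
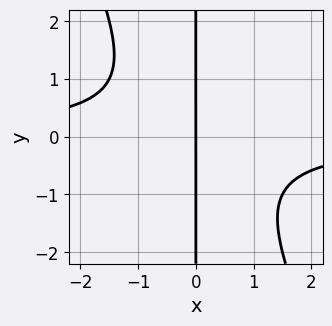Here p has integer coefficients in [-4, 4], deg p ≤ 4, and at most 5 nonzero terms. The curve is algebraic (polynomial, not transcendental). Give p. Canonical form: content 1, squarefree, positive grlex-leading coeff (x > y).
1. The degree is 3 — no degree-2 curve has this shape.
2. Checking where it meets the axes: every point of the y-axis in the box is on the curve; one x-axis crossing is at x = 0.
3. Assembling these constraints gives the stated polynomial.

2*x^2*y + x*y^2 + 2*x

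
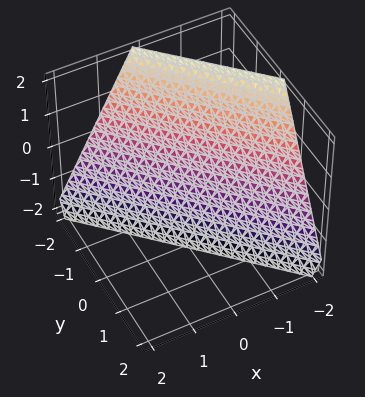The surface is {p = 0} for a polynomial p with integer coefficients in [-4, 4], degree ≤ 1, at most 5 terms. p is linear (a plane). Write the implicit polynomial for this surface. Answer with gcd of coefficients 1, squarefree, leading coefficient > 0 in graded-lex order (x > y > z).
(a) The degree is 1 — the surface is flat (a plane).
(b) Observable constraints: it crosses the y-axis at the gridline y = -1; it crosses the z-axis at the gridline z = -2; one x-axis crossing is at x = -1.
(c) Fitting integer coefficients to these (and the overall shape) gives p.

2*x + 2*y + z + 2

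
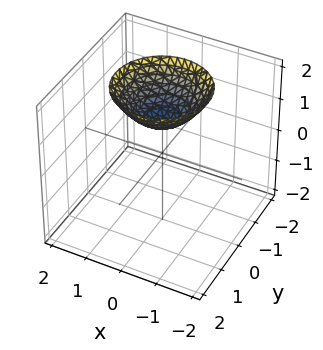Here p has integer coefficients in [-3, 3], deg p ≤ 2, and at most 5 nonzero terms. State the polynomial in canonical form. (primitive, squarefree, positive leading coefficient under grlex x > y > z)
2*x^2 + 2*y^2 - 3*z + 3

Degree: a generic line meets the surface in up to 2 points, so deg p = 2.
Symmetries: rotational symmetry about the z-axis ⇒ p depends on x, y only through x² + y².
From the axis intercepts and sections: a circular section at z = 2 has radius between 1 and 2; the surface avoids every integer x-axis point in the box.
The integer polynomial consistent with all of this is the stated p.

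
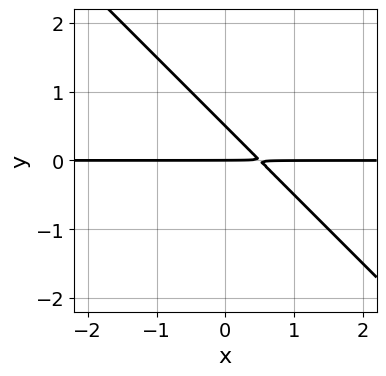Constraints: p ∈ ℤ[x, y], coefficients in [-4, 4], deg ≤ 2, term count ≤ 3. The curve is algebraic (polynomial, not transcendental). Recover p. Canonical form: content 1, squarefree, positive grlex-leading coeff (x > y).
2*x*y + 2*y^2 - y

First, the degree is 2 — the shape is more complex than any degree-1 curve.
Next, reading off the gridlines: the visible x-axis segment lies entirely on the curve; it meets the y-axis at y = 0 (among the integer gridlines).
Finally, the integer polynomial consistent with all of this is the stated p.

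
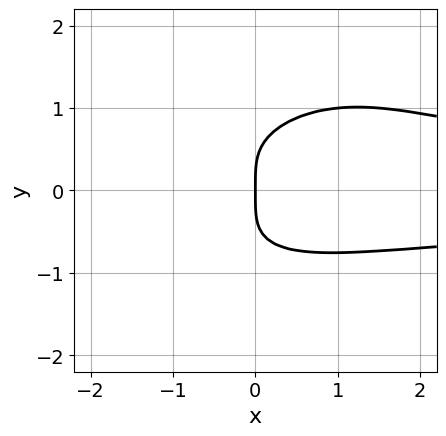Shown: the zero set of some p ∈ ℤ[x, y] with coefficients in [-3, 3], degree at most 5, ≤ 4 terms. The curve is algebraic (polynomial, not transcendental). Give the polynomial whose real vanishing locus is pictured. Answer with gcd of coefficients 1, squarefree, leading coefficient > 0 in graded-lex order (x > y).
First, degree: no degree-3 curve has this shape, so deg p = 4.
Next, from the axis intercepts and sections: one y-axis crossing is at y = 0; one x-axis crossing is at x = 0.
Finally, putting this together gives p.

2*x^2*y^2 - 2*x*y^3 + 3*y^4 - 3*x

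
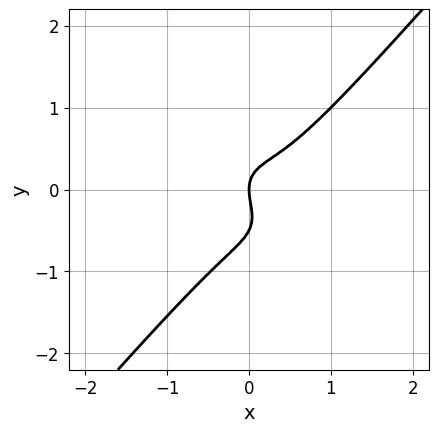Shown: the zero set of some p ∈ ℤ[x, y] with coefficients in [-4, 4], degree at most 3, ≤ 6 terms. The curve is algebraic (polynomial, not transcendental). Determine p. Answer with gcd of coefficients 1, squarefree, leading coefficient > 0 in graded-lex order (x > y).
3*x^3 - 2*y^3 - x^2 - y^2 + x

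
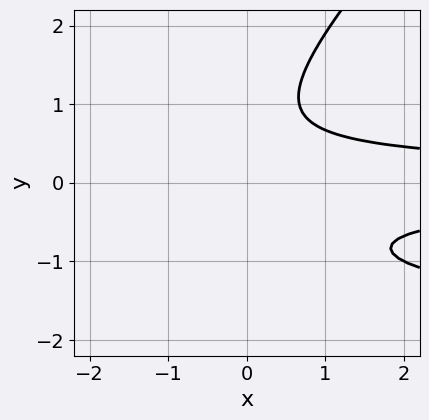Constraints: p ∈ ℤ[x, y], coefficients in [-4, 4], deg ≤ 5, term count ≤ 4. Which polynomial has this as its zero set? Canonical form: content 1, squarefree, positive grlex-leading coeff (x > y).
x*y^3 - y^4 + 2*x*y^2 - 1

1. Degree: a generic line meets the curve in up to 4 points, so deg p = 4.
2. From the axis intercepts and sections: it misses every integer gridline on the x-axis; it misses every integer gridline on the y-axis.
3. These observations pin down the coefficients.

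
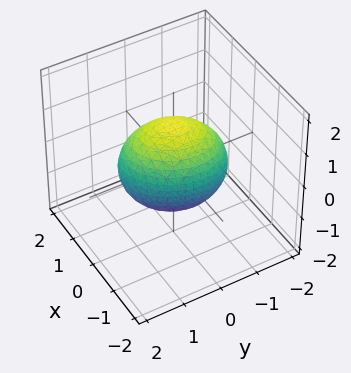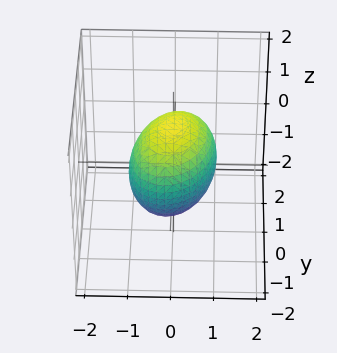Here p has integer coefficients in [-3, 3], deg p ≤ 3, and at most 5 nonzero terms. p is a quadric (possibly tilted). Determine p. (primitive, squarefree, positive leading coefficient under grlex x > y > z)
Degree: the shape is more complex than any degree-1 surface, so deg p = 2.
Against the integer gridlines: the x-axis gridline crossings are at x ∈ {-1, 1}.
Matching integer coefficients to the picture gives p.

3*x^2 - x*y + 2*y^2 + 2*z^2 - 3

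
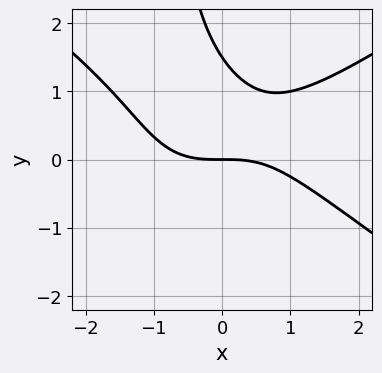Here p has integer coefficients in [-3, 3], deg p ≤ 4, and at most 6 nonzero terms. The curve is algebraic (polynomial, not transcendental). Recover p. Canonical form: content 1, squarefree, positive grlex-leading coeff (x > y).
First, degree: no degree-2 curve has this shape, so deg p = 3.
Next, against the integer gridlines: it meets the x-axis at x = 0 (among the integer gridlines); it meets the y-axis at y = 0 (among the integer gridlines).
Finally, matching integer coefficients to the picture gives p.

x^3 - 2*x*y^2 - 2*y^2 + 3*y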